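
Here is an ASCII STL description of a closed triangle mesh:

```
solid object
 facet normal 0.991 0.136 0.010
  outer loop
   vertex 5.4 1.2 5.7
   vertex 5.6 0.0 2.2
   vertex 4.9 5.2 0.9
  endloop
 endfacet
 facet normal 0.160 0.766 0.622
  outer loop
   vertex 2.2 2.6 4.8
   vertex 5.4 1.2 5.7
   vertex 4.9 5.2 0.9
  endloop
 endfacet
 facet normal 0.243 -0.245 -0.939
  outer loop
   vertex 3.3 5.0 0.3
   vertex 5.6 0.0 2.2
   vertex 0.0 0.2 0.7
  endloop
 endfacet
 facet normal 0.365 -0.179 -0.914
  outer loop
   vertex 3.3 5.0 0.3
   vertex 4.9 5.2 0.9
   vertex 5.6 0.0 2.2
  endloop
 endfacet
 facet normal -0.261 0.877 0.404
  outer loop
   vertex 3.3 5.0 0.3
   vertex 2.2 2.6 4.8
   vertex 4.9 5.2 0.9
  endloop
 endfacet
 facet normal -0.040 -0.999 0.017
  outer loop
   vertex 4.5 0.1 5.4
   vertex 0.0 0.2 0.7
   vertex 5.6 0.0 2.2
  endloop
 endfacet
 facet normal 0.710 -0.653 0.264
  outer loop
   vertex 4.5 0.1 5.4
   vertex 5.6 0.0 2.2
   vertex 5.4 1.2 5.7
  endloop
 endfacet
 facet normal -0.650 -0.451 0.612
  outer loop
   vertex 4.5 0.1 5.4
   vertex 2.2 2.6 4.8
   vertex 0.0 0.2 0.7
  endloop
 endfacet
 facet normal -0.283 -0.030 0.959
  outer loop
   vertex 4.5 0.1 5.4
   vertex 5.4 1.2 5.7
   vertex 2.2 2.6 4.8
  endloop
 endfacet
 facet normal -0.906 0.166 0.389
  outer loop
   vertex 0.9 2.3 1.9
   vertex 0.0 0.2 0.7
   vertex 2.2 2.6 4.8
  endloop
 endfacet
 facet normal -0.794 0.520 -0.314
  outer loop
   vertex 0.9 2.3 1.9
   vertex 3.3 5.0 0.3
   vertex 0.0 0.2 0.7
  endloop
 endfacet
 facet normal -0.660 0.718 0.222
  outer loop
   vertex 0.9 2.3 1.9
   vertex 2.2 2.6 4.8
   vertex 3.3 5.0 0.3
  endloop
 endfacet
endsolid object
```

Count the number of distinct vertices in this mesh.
8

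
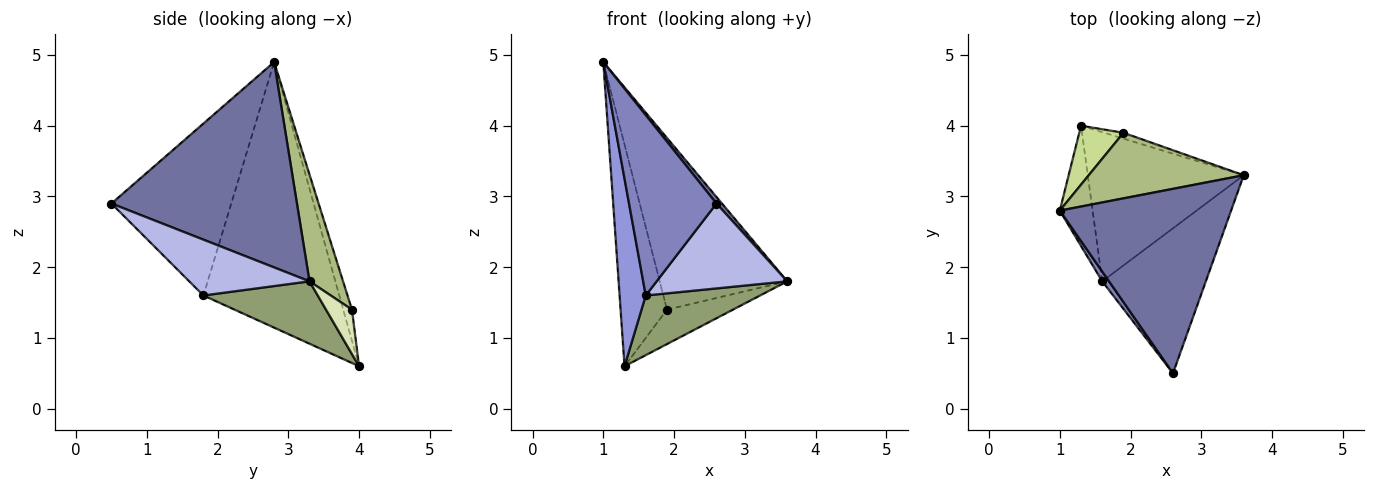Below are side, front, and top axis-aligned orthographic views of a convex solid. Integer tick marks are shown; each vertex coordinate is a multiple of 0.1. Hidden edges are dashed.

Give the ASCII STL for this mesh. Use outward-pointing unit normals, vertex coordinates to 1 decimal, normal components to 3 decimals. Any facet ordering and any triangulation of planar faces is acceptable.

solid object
 facet normal 0.768 -0.023 0.640
  outer loop
   vertex 2.6 0.5 2.9
   vertex 3.6 3.3 1.8
   vertex 1.0 2.8 4.9
  endloop
 endfacet
 facet normal -0.807 -0.589 0.032
  outer loop
   vertex 1.6 1.8 1.6
   vertex 2.6 0.5 2.9
   vertex 1.0 2.8 4.9
  endloop
 endfacet
 facet normal -0.975 -0.188 -0.120
  outer loop
   vertex 1.6 1.8 1.6
   vertex 1.0 2.8 4.9
   vertex 1.3 4.0 0.6
  endloop
 endfacet
 facet normal 0.422 -0.458 -0.782
  outer loop
   vertex 1.6 1.8 1.6
   vertex 3.6 3.3 1.8
   vertex 2.6 0.5 2.9
  endloop
 endfacet
 facet normal 0.348 -0.348 -0.870
  outer loop
   vertex 1.6 1.8 1.6
   vertex 1.3 4.0 0.6
   vertex 3.6 3.3 1.8
  endloop
 endfacet
 facet normal 0.239 0.907 0.346
  outer loop
   vertex 1.9 3.9 1.4
   vertex 1.0 2.8 4.9
   vertex 3.6 3.3 1.8
  endloop
 endfacet
 facet normal -0.179 0.951 0.253
  outer loop
   vertex 1.9 3.9 1.4
   vertex 1.3 4.0 0.6
   vertex 1.0 2.8 4.9
  endloop
 endfacet
 facet normal 0.361 0.919 -0.156
  outer loop
   vertex 1.9 3.9 1.4
   vertex 3.6 3.3 1.8
   vertex 1.3 4.0 0.6
  endloop
 endfacet
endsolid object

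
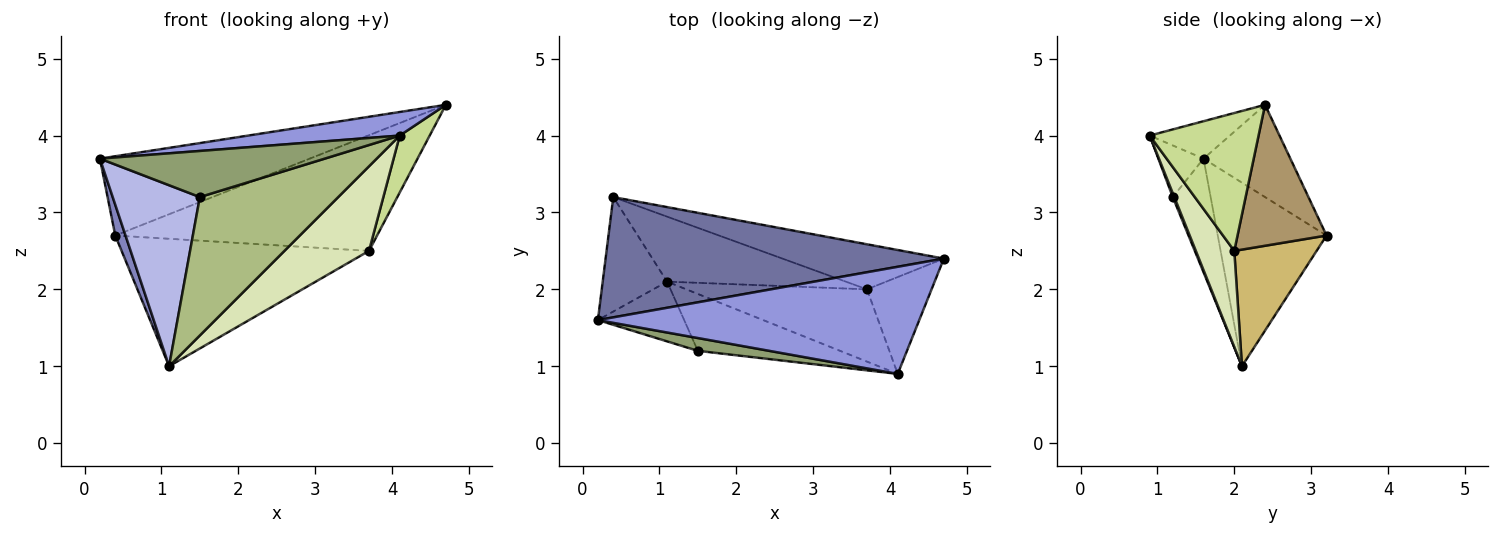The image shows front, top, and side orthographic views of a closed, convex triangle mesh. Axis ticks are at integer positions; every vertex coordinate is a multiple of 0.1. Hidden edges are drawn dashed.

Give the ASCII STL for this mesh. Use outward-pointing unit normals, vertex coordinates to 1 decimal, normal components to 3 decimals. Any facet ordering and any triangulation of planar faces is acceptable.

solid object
 facet normal -0.222 0.537 0.814
  outer loop
   vertex 0.4 3.2 2.7
   vertex 0.2 1.6 3.7
   vertex 4.7 2.4 4.4
  endloop
 endfacet
 facet normal -0.940 -0.089 -0.330
  outer loop
   vertex 1.1 2.1 1.0
   vertex 0.2 1.6 3.7
   vertex 0.4 3.2 2.7
  endloop
 endfacet
 facet normal -0.113 -0.214 0.970
  outer loop
   vertex 4.1 0.9 4.0
   vertex 4.7 2.4 4.4
   vertex 0.2 1.6 3.7
  endloop
 endfacet
 facet normal -0.382 -0.878 -0.290
  outer loop
   vertex 1.5 1.2 3.2
   vertex 0.2 1.6 3.7
   vertex 1.1 2.1 1.0
  endloop
 endfacet
 facet normal -0.190 -0.946 0.263
  outer loop
   vertex 1.5 1.2 3.2
   vertex 4.1 0.9 4.0
   vertex 0.2 1.6 3.7
  endloop
 endfacet
 facet normal 0.010 -0.925 -0.380
  outer loop
   vertex 1.5 1.2 3.2
   vertex 1.1 2.1 1.0
   vertex 4.1 0.9 4.0
  endloop
 endfacet
 facet normal 0.879 -0.242 -0.412
  outer loop
   vertex 3.7 2.0 2.5
   vertex 4.7 2.4 4.4
   vertex 4.1 0.9 4.0
  endloop
 endfacet
 facet normal 0.327 -0.719 -0.614
  outer loop
   vertex 3.7 2.0 2.5
   vertex 4.1 0.9 4.0
   vertex 1.1 2.1 1.0
  endloop
 endfacet
 facet normal 0.302 0.888 -0.346
  outer loop
   vertex 3.7 2.0 2.5
   vertex 0.4 3.2 2.7
   vertex 4.7 2.4 4.4
  endloop
 endfacet
 facet normal 0.284 0.854 -0.436
  outer loop
   vertex 3.7 2.0 2.5
   vertex 1.1 2.1 1.0
   vertex 0.4 3.2 2.7
  endloop
 endfacet
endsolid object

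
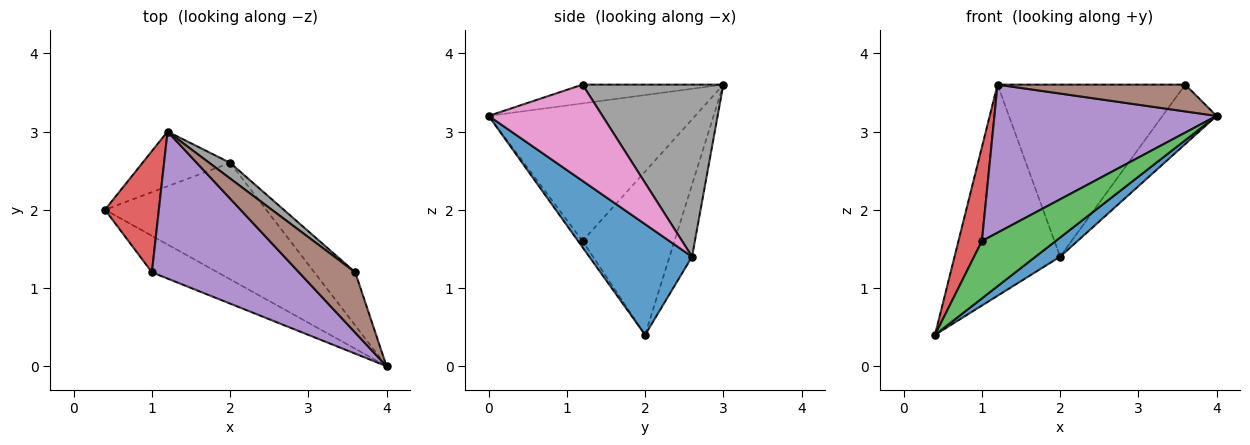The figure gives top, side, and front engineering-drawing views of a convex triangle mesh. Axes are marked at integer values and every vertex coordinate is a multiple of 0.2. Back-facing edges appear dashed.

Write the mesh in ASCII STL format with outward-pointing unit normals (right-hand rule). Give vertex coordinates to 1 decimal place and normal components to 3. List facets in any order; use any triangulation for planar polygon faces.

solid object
 facet normal 0.561 -0.134 -0.817
  outer loop
   vertex 2.0 2.6 1.4
   vertex 4.0 0.0 3.2
   vertex 0.4 2.0 0.4
  endloop
 endfacet
 facet normal -0.202 0.948 -0.246
  outer loop
   vertex 2.0 2.6 1.4
   vertex 0.4 2.0 0.4
   vertex 1.2 3.0 3.6
  endloop
 endfacet
 facet normal -0.051 -0.843 -0.536
  outer loop
   vertex 1.0 1.2 1.6
   vertex 0.4 2.0 0.4
   vertex 4.0 0.0 3.2
  endloop
 endfacet
 facet normal -0.923 -0.236 0.304
  outer loop
   vertex 1.0 1.2 1.6
   vertex 1.2 3.0 3.6
   vertex 0.4 2.0 0.4
  endloop
 endfacet
 facet normal -0.551 -0.592 0.588
  outer loop
   vertex 1.0 1.2 1.6
   vertex 4.0 0.0 3.2
   vertex 1.2 3.0 3.6
  endloop
 endfacet
 facet normal -0.291 -0.389 0.874
  outer loop
   vertex 3.6 1.2 3.6
   vertex 1.2 3.0 3.6
   vertex 4.0 0.0 3.2
  endloop
 endfacet
 facet normal 0.843 0.401 -0.358
  outer loop
   vertex 3.6 1.2 3.6
   vertex 4.0 0.0 3.2
   vertex 2.0 2.6 1.4
  endloop
 endfacet
 facet normal 0.598 0.798 0.073
  outer loop
   vertex 3.6 1.2 3.6
   vertex 2.0 2.6 1.4
   vertex 1.2 3.0 3.6
  endloop
 endfacet
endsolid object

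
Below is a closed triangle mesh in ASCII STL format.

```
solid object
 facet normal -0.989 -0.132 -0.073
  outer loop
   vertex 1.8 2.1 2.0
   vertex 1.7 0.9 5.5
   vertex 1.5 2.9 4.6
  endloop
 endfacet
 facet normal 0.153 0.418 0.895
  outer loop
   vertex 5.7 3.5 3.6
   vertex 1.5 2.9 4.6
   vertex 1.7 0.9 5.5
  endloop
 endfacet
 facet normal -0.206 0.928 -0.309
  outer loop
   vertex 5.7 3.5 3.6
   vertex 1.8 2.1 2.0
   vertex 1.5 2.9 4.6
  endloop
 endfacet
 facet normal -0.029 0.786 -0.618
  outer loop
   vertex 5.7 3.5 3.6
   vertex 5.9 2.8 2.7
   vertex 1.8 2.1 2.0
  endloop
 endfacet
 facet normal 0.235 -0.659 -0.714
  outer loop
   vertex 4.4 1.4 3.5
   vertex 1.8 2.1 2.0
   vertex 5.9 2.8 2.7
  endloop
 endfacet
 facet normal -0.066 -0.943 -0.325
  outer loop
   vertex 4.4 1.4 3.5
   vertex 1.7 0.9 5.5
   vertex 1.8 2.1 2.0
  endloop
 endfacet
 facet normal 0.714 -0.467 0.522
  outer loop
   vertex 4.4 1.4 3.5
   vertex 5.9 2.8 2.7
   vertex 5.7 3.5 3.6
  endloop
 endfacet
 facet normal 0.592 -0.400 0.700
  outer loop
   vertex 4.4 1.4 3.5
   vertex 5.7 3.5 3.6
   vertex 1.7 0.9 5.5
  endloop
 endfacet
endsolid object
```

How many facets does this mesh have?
8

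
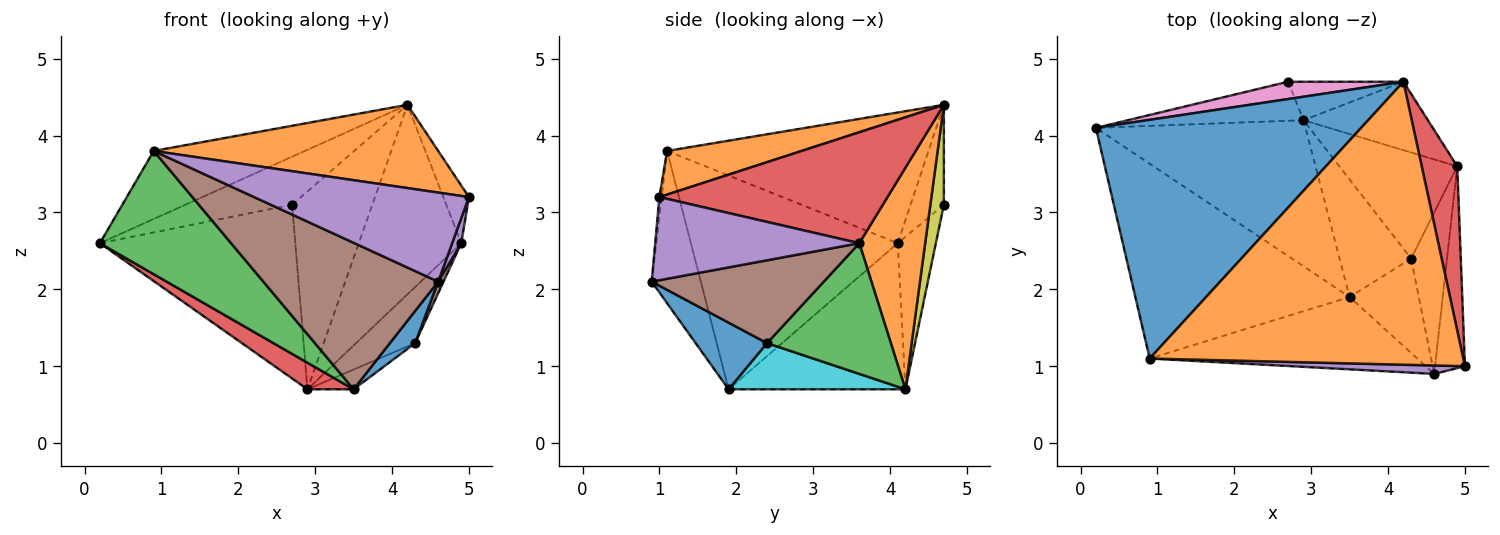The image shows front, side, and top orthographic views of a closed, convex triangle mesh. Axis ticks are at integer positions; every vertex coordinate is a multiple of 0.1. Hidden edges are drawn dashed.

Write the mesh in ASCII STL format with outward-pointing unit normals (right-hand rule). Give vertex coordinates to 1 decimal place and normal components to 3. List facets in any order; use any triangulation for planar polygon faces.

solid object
 facet normal -0.428 0.248 0.869
  outer loop
   vertex 0.9 1.1 3.8
   vertex 4.2 4.7 4.4
   vertex 0.2 4.1 2.6
  endloop
 endfacet
 facet normal 0.132 -0.280 0.951
  outer loop
   vertex 0.9 1.1 3.8
   vertex 5.0 1.0 3.2
   vertex 4.2 4.7 4.4
  endloop
 endfacet
 facet normal -0.645 -0.409 -0.646
  outer loop
   vertex 0.9 1.1 3.8
   vertex 0.2 4.1 2.6
   vertex 3.5 1.9 0.7
  endloop
 endfacet
 facet normal -0.566 -0.148 -0.811
  outer loop
   vertex 2.9 4.2 0.7
   vertex 3.5 1.9 0.7
   vertex 0.2 4.1 2.6
  endloop
 endfacet
 facet normal -0.010 -0.995 0.094
  outer loop
   vertex 4.6 0.9 2.1
   vertex 5.0 1.0 3.2
   vertex 0.9 1.1 3.8
  endloop
 endfacet
 facet normal -0.244 -0.870 -0.429
  outer loop
   vertex 4.6 0.9 2.1
   vertex 0.9 1.1 3.8
   vertex 3.5 1.9 0.7
  endloop
 endfacet
 facet normal -0.282 0.903 0.325
  outer loop
   vertex 2.7 4.7 3.1
   vertex 0.2 4.1 2.6
   vertex 4.2 4.7 4.4
  endloop
 endfacet
 facet normal -0.187 0.958 -0.215
  outer loop
   vertex 2.7 4.7 3.1
   vertex 2.9 4.2 0.7
   vertex 0.2 4.1 2.6
  endloop
 endfacet
 facet normal 0.163 0.968 -0.188
  outer loop
   vertex 2.7 4.7 3.1
   vertex 4.2 4.7 4.4
   vertex 2.9 4.2 0.7
  endloop
 endfacet
 facet normal 0.537 0.140 -0.832
  outer loop
   vertex 4.3 2.4 1.3
   vertex 3.5 1.9 0.7
   vertex 2.9 4.2 0.7
  endloop
 endfacet
 facet normal 0.674 -0.238 -0.700
  outer loop
   vertex 4.3 2.4 1.3
   vertex 4.6 0.9 2.1
   vertex 3.5 1.9 0.7
  endloop
 endfacet
 facet normal 0.518 0.805 -0.291
  outer loop
   vertex 4.9 3.6 2.6
   vertex 2.9 4.2 0.7
   vertex 4.2 4.7 4.4
  endloop
 endfacet
 facet normal 0.700 0.334 -0.631
  outer loop
   vertex 4.9 3.6 2.6
   vertex 4.3 2.4 1.3
   vertex 2.9 4.2 0.7
  endloop
 endfacet
 facet normal 0.947 0.106 0.303
  outer loop
   vertex 4.9 3.6 2.6
   vertex 4.2 4.7 4.4
   vertex 5.0 1.0 3.2
  endloop
 endfacet
 facet normal 0.940 -0.042 -0.338
  outer loop
   vertex 4.9 3.6 2.6
   vertex 5.0 1.0 3.2
   vertex 4.6 0.9 2.1
  endloop
 endfacet
 facet normal 0.917 -0.028 -0.397
  outer loop
   vertex 4.9 3.6 2.6
   vertex 4.6 0.9 2.1
   vertex 4.3 2.4 1.3
  endloop
 endfacet
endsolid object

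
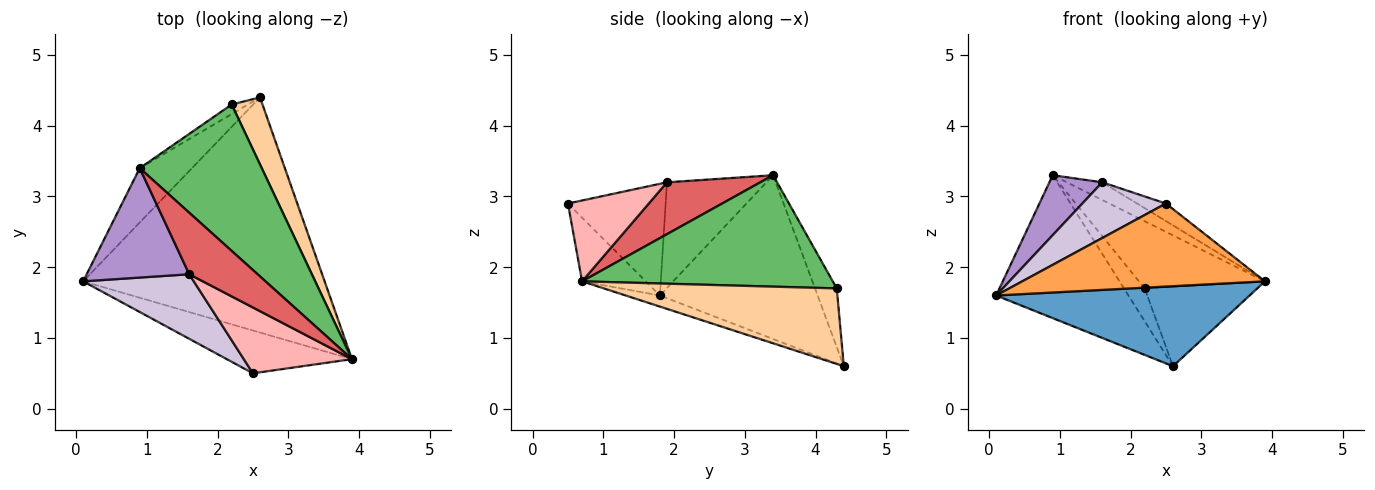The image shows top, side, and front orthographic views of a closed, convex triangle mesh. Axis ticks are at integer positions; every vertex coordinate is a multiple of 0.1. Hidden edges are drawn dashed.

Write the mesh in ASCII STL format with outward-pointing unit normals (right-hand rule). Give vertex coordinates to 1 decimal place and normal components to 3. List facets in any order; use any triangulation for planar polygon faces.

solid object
 facet normal -0.043 -0.322 -0.946
  outer loop
   vertex 2.6 4.4 0.6
   vertex 3.9 0.7 1.8
   vertex 0.1 1.8 1.6
  endloop
 endfacet
 facet normal -0.744 0.624 -0.237
  outer loop
   vertex 0.9 3.4 3.3
   vertex 2.6 4.4 0.6
   vertex 0.1 1.8 1.6
  endloop
 endfacet
 facet normal -0.227 -0.866 -0.446
  outer loop
   vertex 2.5 0.5 2.9
   vertex 0.1 1.8 1.6
   vertex 3.9 0.7 1.8
  endloop
 endfacet
 facet normal 0.845 0.409 0.344
  outer loop
   vertex 2.2 4.3 1.7
   vertex 3.9 0.7 1.8
   vertex 2.6 4.4 0.6
  endloop
 endfacet
 facet normal 0.639 0.321 0.699
  outer loop
   vertex 2.2 4.3 1.7
   vertex 0.9 3.4 3.3
   vertex 3.9 0.7 1.8
  endloop
 endfacet
 facet normal -0.710 0.676 -0.197
  outer loop
   vertex 2.2 4.3 1.7
   vertex 2.6 4.4 0.6
   vertex 0.9 3.4 3.3
  endloop
 endfacet
 facet normal 0.589 0.223 0.777
  outer loop
   vertex 1.6 1.9 3.2
   vertex 3.9 0.7 1.8
   vertex 0.9 3.4 3.3
  endloop
 endfacet
 facet normal 0.586 0.209 0.783
  outer loop
   vertex 1.6 1.9 3.2
   vertex 2.5 0.5 2.9
   vertex 3.9 0.7 1.8
  endloop
 endfacet
 facet normal -0.670 -0.356 0.651
  outer loop
   vertex 1.6 1.9 3.2
   vertex 0.9 3.4 3.3
   vertex 0.1 1.8 1.6
  endloop
 endfacet
 facet normal -0.607 -0.519 0.602
  outer loop
   vertex 1.6 1.9 3.2
   vertex 0.1 1.8 1.6
   vertex 2.5 0.5 2.9
  endloop
 endfacet
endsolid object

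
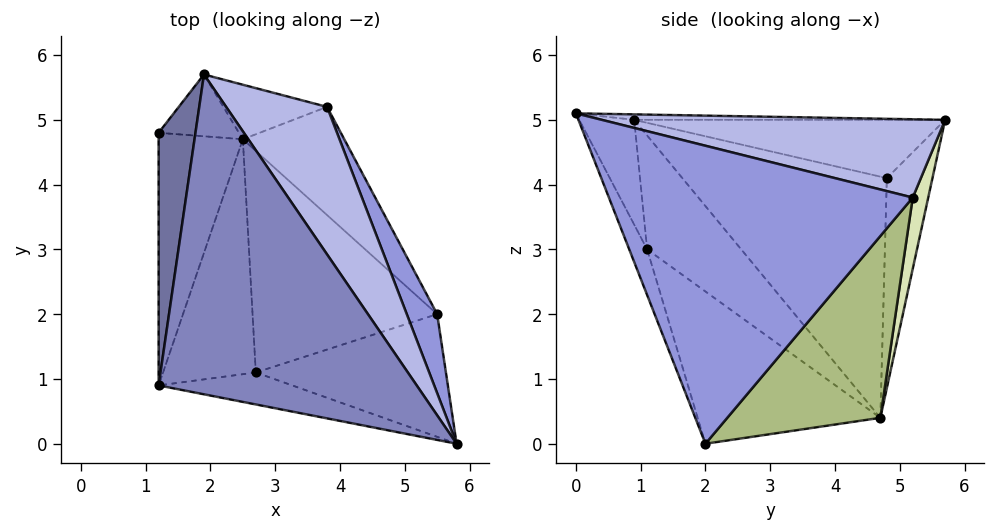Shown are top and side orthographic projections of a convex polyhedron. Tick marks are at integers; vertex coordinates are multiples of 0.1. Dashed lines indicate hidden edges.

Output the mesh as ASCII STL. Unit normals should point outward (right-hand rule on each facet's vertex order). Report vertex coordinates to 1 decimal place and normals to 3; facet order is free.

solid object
 facet normal -0.839 0.122 0.530
  outer loop
   vertex 1.2 0.9 5.0
   vertex 1.9 5.7 5.0
   vertex 1.2 4.8 4.1
  endloop
 endfacet
 facet normal -0.021 0.003 1.000
  outer loop
   vertex 1.2 0.9 5.0
   vertex 5.8 0.0 5.1
   vertex 1.9 5.7 5.0
  endloop
 endfacet
 facet normal 0.921 0.378 0.094
  outer loop
   vertex 3.8 5.2 3.8
   vertex 5.8 0.0 5.1
   vertex 5.5 2.0 0.0
  endloop
 endfacet
 facet normal 0.562 0.398 0.725
  outer loop
   vertex 3.8 5.2 3.8
   vertex 1.9 5.7 5.0
   vertex 5.8 0.0 5.1
  endloop
 endfacet
 facet normal -0.941 -0.076 -0.329
  outer loop
   vertex 2.5 4.7 0.4
   vertex 1.2 0.9 5.0
   vertex 1.2 4.8 4.1
  endloop
 endfacet
 facet normal 0.605 0.722 -0.337
  outer loop
   vertex 2.5 4.7 0.4
   vertex 3.8 5.2 3.8
   vertex 5.5 2.0 0.0
  endloop
 endfacet
 facet normal -0.633 0.735 -0.242
  outer loop
   vertex 2.5 4.7 0.4
   vertex 1.2 4.8 4.1
   vertex 1.9 5.7 5.0
  endloop
 endfacet
 facet normal 0.133 0.972 -0.194
  outer loop
   vertex 2.5 4.7 0.4
   vertex 1.9 5.7 5.0
   vertex 3.8 5.2 3.8
  endloop
 endfacet
 facet normal -0.086 -0.929 -0.359
  outer loop
   vertex 2.7 1.1 3.0
   vertex 5.5 2.0 0.0
   vertex 5.8 0.0 5.1
  endloop
 endfacet
 facet normal -0.182 -0.956 -0.232
  outer loop
   vertex 2.7 1.1 3.0
   vertex 5.8 0.0 5.1
   vertex 1.2 0.9 5.0
  endloop
 endfacet
 facet normal -0.547 -0.510 -0.664
  outer loop
   vertex 2.7 1.1 3.0
   vertex 2.5 4.7 0.4
   vertex 5.5 2.0 0.0
  endloop
 endfacet
 facet normal -0.694 -0.447 -0.565
  outer loop
   vertex 2.7 1.1 3.0
   vertex 1.2 0.9 5.0
   vertex 2.5 4.7 0.4
  endloop
 endfacet
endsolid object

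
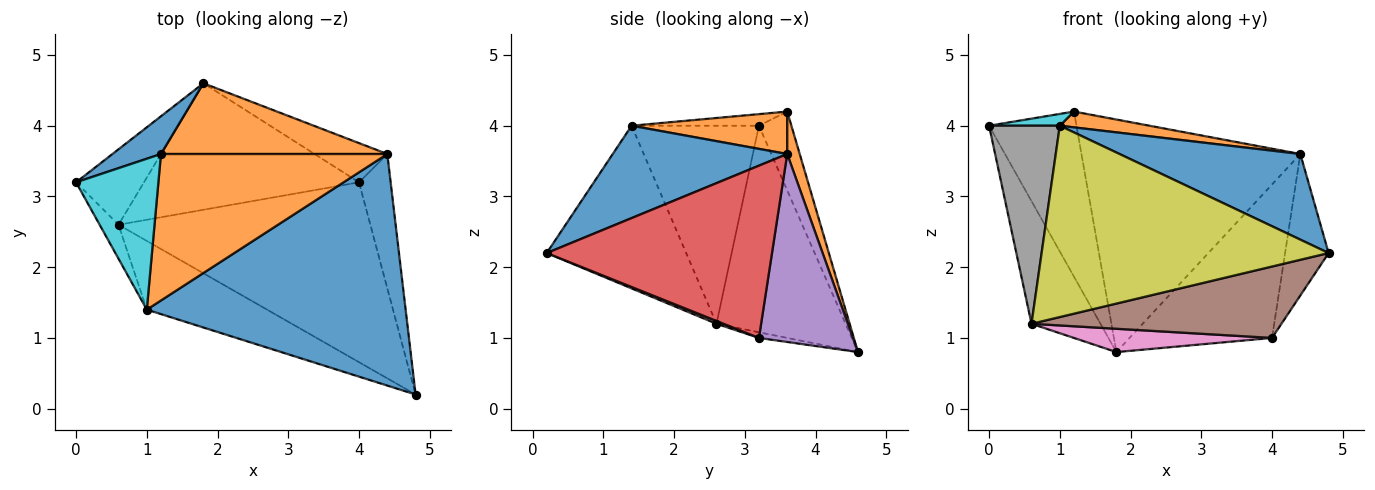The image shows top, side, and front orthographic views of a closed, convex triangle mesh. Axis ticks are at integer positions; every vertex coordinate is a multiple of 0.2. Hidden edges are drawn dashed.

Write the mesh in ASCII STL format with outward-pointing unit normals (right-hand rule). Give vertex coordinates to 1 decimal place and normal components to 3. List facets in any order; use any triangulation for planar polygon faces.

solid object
 facet normal -0.340 0.917 0.210
  outer loop
   vertex 1.2 3.6 4.2
   vertex 1.8 4.6 0.8
   vertex 0.0 3.2 4.0
  endloop
 endfacet
 facet normal 0.054 0.955 0.291
  outer loop
   vertex 4.4 3.6 3.6
   vertex 1.8 4.6 0.8
   vertex 1.2 3.6 4.2
  endloop
 endfacet
 facet normal -0.847 0.453 -0.279
  outer loop
   vertex 0.6 2.6 1.2
   vertex 0.0 3.2 4.0
   vertex 1.8 4.6 0.8
  endloop
 endfacet
 facet normal 0.966 0.187 -0.177
  outer loop
   vertex 4.0 3.2 1.0
   vertex 4.4 3.6 3.6
   vertex 4.8 0.2 2.2
  endloop
 endfacet
 facet normal 0.538 0.816 -0.208
  outer loop
   vertex 4.0 3.2 1.0
   vertex 1.8 4.6 0.8
   vertex 4.4 3.6 3.6
  endloop
 endfacet
 facet normal 0.010 -0.369 -0.929
  outer loop
   vertex 4.0 3.2 1.0
   vertex 4.8 0.2 2.2
   vertex 0.6 2.6 1.2
  endloop
 endfacet
 facet normal -0.026 -0.181 -0.983
  outer loop
   vertex 4.0 3.2 1.0
   vertex 0.6 2.6 1.2
   vertex 1.8 4.6 0.8
  endloop
 endfacet
 facet normal -0.871 -0.484 -0.083
  outer loop
   vertex 1.0 1.4 4.0
   vertex 0.0 3.2 4.0
   vertex 0.6 2.6 1.2
  endloop
 endfacet
 facet normal -0.416 -0.856 -0.307
  outer loop
   vertex 1.0 1.4 4.0
   vertex 0.6 2.6 1.2
   vertex 4.8 0.2 2.2
  endloop
 endfacet
 facet normal -0.139 -0.077 0.987
  outer loop
   vertex 1.0 1.4 4.0
   vertex 1.2 3.6 4.2
   vertex 0.0 3.2 4.0
  endloop
 endfacet
 facet normal 0.317 -0.329 0.889
  outer loop
   vertex 1.0 1.4 4.0
   vertex 4.8 0.2 2.2
   vertex 4.4 3.6 3.6
  endloop
 endfacet
 facet normal 0.183 -0.106 0.977
  outer loop
   vertex 1.0 1.4 4.0
   vertex 4.4 3.6 3.6
   vertex 1.2 3.6 4.2
  endloop
 endfacet
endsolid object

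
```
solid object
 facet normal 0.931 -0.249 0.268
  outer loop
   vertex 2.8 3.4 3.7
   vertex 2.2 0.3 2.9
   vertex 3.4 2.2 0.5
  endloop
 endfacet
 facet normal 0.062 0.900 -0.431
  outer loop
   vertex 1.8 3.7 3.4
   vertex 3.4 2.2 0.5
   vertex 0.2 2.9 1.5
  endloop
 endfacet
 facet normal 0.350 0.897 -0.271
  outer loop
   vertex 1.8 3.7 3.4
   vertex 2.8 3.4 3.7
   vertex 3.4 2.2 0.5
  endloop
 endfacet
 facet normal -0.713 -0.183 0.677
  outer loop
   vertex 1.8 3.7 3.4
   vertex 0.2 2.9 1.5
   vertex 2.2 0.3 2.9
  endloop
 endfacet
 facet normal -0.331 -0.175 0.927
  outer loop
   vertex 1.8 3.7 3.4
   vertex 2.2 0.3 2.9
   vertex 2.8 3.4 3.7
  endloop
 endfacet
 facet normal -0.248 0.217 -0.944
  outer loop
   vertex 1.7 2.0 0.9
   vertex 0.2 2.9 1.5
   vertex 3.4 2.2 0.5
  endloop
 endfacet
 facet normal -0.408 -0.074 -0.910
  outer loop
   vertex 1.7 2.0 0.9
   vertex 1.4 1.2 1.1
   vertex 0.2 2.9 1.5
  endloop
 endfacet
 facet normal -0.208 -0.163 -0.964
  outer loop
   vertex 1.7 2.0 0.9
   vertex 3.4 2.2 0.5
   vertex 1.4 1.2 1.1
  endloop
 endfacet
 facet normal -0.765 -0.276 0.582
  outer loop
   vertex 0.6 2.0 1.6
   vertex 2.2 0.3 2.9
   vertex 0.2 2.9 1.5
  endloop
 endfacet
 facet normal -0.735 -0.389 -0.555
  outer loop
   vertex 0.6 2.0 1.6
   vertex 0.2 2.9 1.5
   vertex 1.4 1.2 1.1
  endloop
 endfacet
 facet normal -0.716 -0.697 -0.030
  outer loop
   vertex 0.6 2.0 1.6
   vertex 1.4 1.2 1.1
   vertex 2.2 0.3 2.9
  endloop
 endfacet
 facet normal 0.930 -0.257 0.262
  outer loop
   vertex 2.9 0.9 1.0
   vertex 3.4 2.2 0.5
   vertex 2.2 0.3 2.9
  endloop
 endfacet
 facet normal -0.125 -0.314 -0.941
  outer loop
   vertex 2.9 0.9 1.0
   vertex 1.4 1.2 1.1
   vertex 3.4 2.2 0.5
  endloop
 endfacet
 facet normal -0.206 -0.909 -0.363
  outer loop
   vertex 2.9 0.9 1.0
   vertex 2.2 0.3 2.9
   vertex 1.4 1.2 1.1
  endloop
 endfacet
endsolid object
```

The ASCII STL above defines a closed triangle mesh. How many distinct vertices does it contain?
9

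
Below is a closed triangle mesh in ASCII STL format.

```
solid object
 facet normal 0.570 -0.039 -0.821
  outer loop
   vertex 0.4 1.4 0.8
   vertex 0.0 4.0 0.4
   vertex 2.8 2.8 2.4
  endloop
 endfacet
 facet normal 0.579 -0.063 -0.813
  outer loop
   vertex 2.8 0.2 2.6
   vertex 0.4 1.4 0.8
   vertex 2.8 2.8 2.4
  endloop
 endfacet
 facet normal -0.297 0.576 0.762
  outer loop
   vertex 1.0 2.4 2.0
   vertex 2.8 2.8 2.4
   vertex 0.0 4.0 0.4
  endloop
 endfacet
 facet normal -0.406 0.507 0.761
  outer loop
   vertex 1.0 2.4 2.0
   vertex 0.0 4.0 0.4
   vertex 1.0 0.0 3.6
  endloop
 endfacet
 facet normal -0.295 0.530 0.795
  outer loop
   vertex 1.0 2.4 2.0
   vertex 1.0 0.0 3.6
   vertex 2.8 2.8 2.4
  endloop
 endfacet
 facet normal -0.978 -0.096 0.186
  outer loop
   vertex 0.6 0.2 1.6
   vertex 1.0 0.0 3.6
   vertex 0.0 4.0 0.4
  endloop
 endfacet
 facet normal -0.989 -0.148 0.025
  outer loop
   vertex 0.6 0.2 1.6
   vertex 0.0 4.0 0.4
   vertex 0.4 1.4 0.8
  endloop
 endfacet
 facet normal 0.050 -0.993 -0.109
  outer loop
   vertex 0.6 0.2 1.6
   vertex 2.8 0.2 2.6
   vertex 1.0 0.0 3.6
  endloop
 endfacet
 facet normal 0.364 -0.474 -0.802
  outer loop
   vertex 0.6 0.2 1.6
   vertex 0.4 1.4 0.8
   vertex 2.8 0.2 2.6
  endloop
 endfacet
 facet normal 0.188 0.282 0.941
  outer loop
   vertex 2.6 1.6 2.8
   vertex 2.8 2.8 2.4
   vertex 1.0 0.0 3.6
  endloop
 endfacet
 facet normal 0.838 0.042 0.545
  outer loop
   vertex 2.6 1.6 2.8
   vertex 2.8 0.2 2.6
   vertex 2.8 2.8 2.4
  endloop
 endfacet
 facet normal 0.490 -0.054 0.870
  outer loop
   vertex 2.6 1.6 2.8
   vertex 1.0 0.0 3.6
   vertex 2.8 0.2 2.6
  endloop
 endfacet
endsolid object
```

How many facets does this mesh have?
12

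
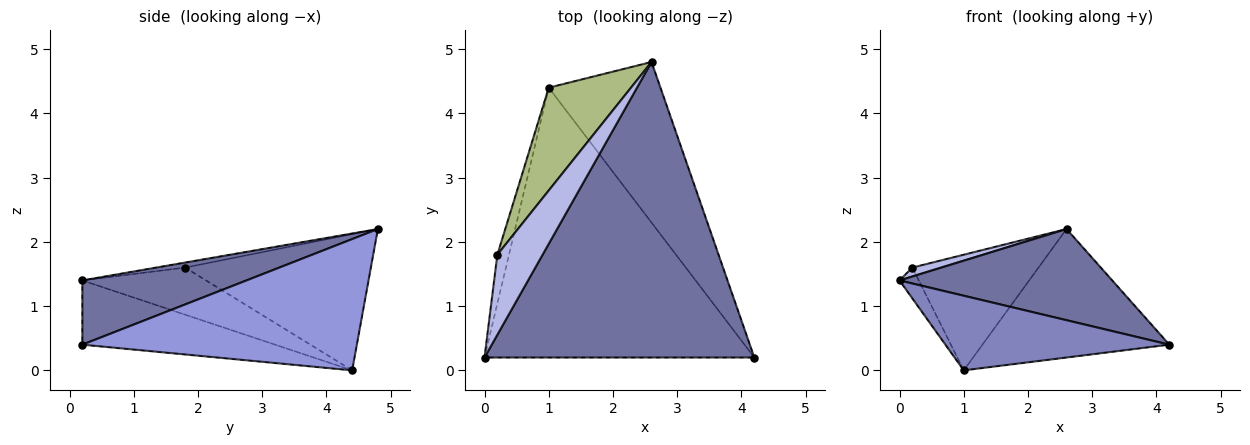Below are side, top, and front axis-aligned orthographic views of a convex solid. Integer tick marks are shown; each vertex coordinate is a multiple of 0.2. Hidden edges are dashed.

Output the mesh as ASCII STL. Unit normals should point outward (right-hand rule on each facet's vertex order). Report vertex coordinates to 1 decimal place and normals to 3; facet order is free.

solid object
 facet normal 0.222 -0.287 0.932
  outer loop
   vertex 2.6 4.8 2.2
   vertex 0.0 0.2 1.4
   vertex 4.2 0.2 0.4
  endloop
 endfacet
 facet normal -0.224 -0.260 -0.939
  outer loop
   vertex 1.0 4.4 0.0
   vertex 4.2 0.2 0.4
   vertex 0.0 0.2 1.4
  endloop
 endfacet
 facet normal 0.676 0.460 -0.575
  outer loop
   vertex 1.0 4.4 0.0
   vertex 2.6 4.8 2.2
   vertex 4.2 0.2 0.4
  endloop
 endfacet
 facet normal -0.110 -0.110 0.988
  outer loop
   vertex 0.2 1.8 1.6
   vertex 0.0 0.2 1.4
   vertex 2.6 4.8 2.2
  endloop
 endfacet
 facet normal -0.960 0.150 -0.237
  outer loop
   vertex 0.2 1.8 1.6
   vertex 1.0 4.4 0.0
   vertex 0.0 0.2 1.4
  endloop
 endfacet
 facet normal -0.740 0.503 0.447
  outer loop
   vertex 0.2 1.8 1.6
   vertex 2.6 4.8 2.2
   vertex 1.0 4.4 0.0
  endloop
 endfacet
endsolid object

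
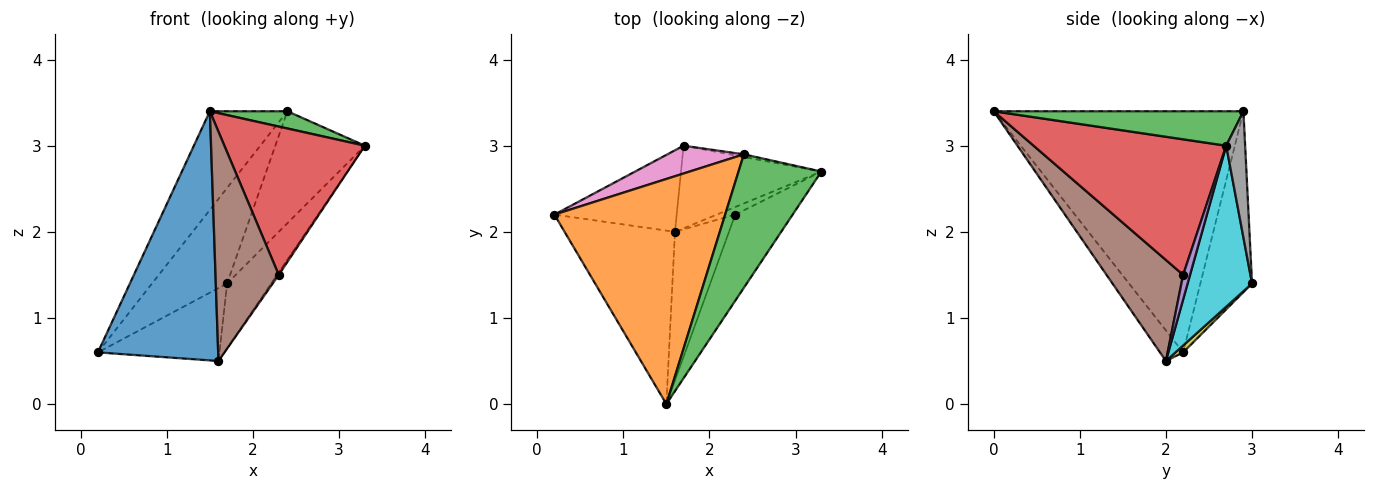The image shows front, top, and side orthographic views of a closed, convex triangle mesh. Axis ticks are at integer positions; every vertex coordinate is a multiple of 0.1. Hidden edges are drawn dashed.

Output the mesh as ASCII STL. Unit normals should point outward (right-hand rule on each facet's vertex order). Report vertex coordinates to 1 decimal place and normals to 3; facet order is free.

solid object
 facet normal -0.156 -0.811 -0.564
  outer loop
   vertex 1.6 2.0 0.5
   vertex 1.5 0.0 3.4
   vertex 0.2 2.2 0.6
  endloop
 endfacet
 facet normal -0.791 0.246 0.560
  outer loop
   vertex 2.4 2.9 3.4
   vertex 0.2 2.2 0.6
   vertex 1.5 0.0 3.4
  endloop
 endfacet
 facet normal 0.381 -0.118 0.917
  outer loop
   vertex 2.4 2.9 3.4
   vertex 1.5 0.0 3.4
   vertex 3.3 2.7 3.0
  endloop
 endfacet
 facet normal 0.764 -0.558 -0.324
  outer loop
   vertex 2.3 2.2 1.5
   vertex 3.3 2.7 3.0
   vertex 1.5 0.0 3.4
  endloop
 endfacet
 facet normal 0.784 0.196 -0.588
  outer loop
   vertex 2.3 2.2 1.5
   vertex 1.6 2.0 0.5
   vertex 3.3 2.7 3.0
  endloop
 endfacet
 facet normal 0.713 -0.589 -0.381
  outer loop
   vertex 2.3 2.2 1.5
   vertex 1.5 0.0 3.4
   vertex 1.6 2.0 0.5
  endloop
 endfacet
 facet normal -0.551 0.801 0.233
  outer loop
   vertex 1.7 3.0 1.4
   vertex 0.2 2.2 0.6
   vertex 2.4 2.9 3.4
  endloop
 endfacet
 facet normal 0.207 0.978 -0.024
  outer loop
   vertex 1.7 3.0 1.4
   vertex 2.4 2.9 3.4
   vertex 3.3 2.7 3.0
  endloop
 endfacet
 facet normal 0.042 0.666 -0.745
  outer loop
   vertex 1.7 3.0 1.4
   vertex 1.6 2.0 0.5
   vertex 0.2 2.2 0.6
  endloop
 endfacet
 facet normal 0.670 0.459 -0.584
  outer loop
   vertex 1.7 3.0 1.4
   vertex 3.3 2.7 3.0
   vertex 1.6 2.0 0.5
  endloop
 endfacet
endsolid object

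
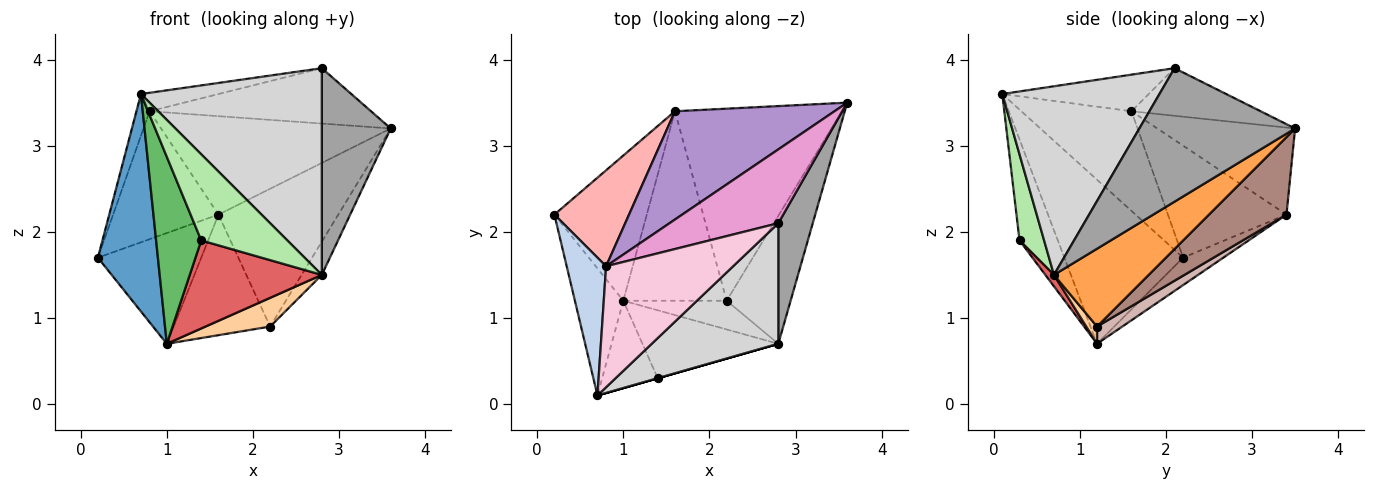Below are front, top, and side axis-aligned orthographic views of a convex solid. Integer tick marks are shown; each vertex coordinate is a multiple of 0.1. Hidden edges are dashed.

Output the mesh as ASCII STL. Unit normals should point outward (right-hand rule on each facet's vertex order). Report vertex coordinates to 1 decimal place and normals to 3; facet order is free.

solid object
 facet normal -0.863 -0.436 -0.255
  outer loop
   vertex 1.0 1.2 0.7
   vertex 0.7 0.1 3.6
   vertex 0.2 2.2 1.7
  endloop
 endfacet
 facet normal -0.924 0.110 0.365
  outer loop
   vertex 0.8 1.6 3.4
   vertex 0.2 2.2 1.7
   vertex 0.7 0.1 3.6
  endloop
 endfacet
 facet normal 0.762 0.163 -0.627
  outer loop
   vertex 2.2 1.2 0.9
   vertex 3.6 3.5 3.2
   vertex 2.8 0.7 1.5
  endloop
 endfacet
 facet normal 0.117 -0.702 -0.702
  outer loop
   vertex 2.2 1.2 0.9
   vertex 2.8 0.7 1.5
   vertex 1.0 1.2 0.7
  endloop
 endfacet
 facet normal -0.610 -0.718 -0.335
  outer loop
   vertex 1.4 0.3 1.9
   vertex 0.7 0.1 3.6
   vertex 1.0 1.2 0.7
  endloop
 endfacet
 facet normal 0.275 -0.962 0.000
  outer loop
   vertex 1.4 0.3 1.9
   vertex 2.8 0.7 1.5
   vertex 0.7 0.1 3.6
  endloop
 endfacet
 facet normal 0.052 -0.791 -0.610
  outer loop
   vertex 1.4 0.3 1.9
   vertex 1.0 1.2 0.7
   vertex 2.8 0.7 1.5
  endloop
 endfacet
 facet normal -0.669 0.595 0.446
  outer loop
   vertex 1.6 3.4 2.2
   vertex 0.2 2.2 1.7
   vertex 0.8 1.6 3.4
  endloop
 endfacet
 facet normal -0.374 0.624 0.686
  outer loop
   vertex 1.6 3.4 2.2
   vertex 0.8 1.6 3.4
   vertex 3.6 3.5 3.2
  endloop
 endfacet
 facet normal -0.230 0.590 -0.774
  outer loop
   vertex 1.6 3.4 2.2
   vertex 1.0 1.2 0.7
   vertex 0.2 2.2 1.7
  endloop
 endfacet
 facet normal 0.353 0.545 -0.760
  outer loop
   vertex 1.6 3.4 2.2
   vertex 3.6 3.5 3.2
   vertex 2.2 1.2 0.9
  endloop
 endfacet
 facet normal 0.139 0.532 -0.835
  outer loop
   vertex 1.6 3.4 2.2
   vertex 2.2 1.2 0.9
   vertex 1.0 1.2 0.7
  endloop
 endfacet
 facet normal -0.330 0.566 0.755
  outer loop
   vertex 2.8 2.1 3.9
   vertex 3.6 3.5 3.2
   vertex 0.8 1.6 3.4
  endloop
 endfacet
 facet normal -0.274 0.145 0.951
  outer loop
   vertex 2.8 2.1 3.9
   vertex 0.8 1.6 3.4
   vertex 0.7 0.1 3.6
  endloop
 endfacet
 facet normal 0.890 -0.394 0.230
  outer loop
   vertex 2.8 2.1 3.9
   vertex 2.8 0.7 1.5
   vertex 3.6 3.5 3.2
  endloop
 endfacet
 facet normal 0.600 -0.691 0.403
  outer loop
   vertex 2.8 2.1 3.9
   vertex 0.7 0.1 3.6
   vertex 2.8 0.7 1.5
  endloop
 endfacet
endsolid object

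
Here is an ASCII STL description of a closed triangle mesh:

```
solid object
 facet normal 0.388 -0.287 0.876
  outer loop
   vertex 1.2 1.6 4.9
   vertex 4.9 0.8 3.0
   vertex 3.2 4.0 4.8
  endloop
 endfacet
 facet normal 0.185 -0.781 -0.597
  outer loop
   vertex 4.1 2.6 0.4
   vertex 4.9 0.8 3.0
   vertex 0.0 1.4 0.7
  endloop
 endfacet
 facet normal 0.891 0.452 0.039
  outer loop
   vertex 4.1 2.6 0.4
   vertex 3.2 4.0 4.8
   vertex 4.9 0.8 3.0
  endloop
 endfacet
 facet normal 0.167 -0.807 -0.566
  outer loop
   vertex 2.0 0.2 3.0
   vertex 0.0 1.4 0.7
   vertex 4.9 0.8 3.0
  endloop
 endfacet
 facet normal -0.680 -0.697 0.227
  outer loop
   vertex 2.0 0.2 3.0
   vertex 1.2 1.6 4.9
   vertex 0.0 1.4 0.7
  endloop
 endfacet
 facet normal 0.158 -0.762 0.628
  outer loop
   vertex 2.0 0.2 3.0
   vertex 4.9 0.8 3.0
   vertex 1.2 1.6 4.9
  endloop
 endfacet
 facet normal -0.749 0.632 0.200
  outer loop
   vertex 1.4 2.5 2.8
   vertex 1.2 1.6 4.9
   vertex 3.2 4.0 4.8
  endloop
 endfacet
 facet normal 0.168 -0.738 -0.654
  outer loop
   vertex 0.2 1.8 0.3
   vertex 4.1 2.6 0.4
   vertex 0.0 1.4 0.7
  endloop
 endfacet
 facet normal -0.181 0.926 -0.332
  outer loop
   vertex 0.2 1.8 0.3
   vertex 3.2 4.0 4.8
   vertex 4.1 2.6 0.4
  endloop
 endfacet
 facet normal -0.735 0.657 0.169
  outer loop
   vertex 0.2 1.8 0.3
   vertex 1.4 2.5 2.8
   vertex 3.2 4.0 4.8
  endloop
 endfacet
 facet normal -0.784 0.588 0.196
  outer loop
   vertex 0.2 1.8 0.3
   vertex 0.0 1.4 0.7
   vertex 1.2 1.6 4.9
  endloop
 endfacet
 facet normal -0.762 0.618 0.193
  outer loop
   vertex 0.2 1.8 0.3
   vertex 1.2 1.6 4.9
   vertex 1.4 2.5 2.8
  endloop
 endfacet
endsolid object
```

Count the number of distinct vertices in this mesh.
8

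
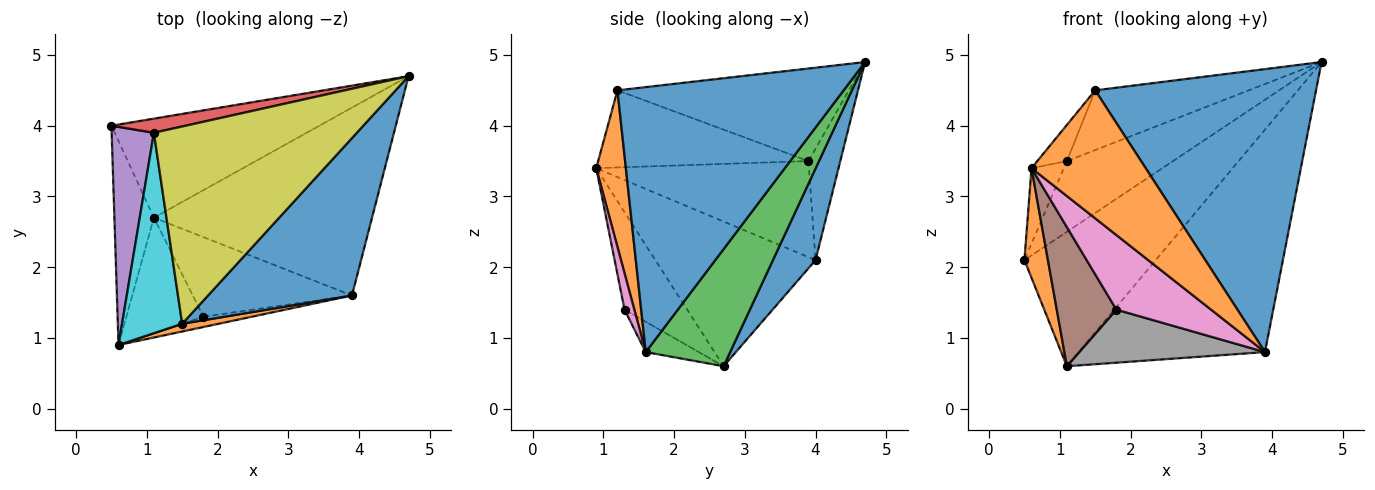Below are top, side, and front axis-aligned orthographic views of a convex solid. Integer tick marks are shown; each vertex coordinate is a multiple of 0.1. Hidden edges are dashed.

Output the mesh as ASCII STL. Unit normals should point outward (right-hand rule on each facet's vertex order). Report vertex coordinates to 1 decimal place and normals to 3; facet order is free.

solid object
 facet normal 0.253 0.779 -0.574
  outer loop
   vertex 1.1 2.7 0.6
   vertex 0.5 4.0 2.1
   vertex 4.7 4.7 4.9
  endloop
 endfacet
 facet normal -0.955 -0.140 -0.261
  outer loop
   vertex 1.1 2.7 0.6
   vertex 0.6 0.9 3.4
   vertex 0.5 4.0 2.1
  endloop
 endfacet
 facet normal 0.327 0.722 -0.610
  outer loop
   vertex 3.9 1.6 0.8
   vertex 1.1 2.7 0.6
   vertex 4.7 4.7 4.9
  endloop
 endfacet
 facet normal -0.282 0.941 0.188
  outer loop
   vertex 1.1 3.9 3.5
   vertex 4.7 4.7 4.9
   vertex 0.5 4.0 2.1
  endloop
 endfacet
 facet normal -0.907 0.138 0.398
  outer loop
   vertex 1.1 3.9 3.5
   vertex 0.5 4.0 2.1
   vertex 0.6 0.9 3.4
  endloop
 endfacet
 facet normal -0.629 -0.598 -0.497
  outer loop
   vertex 1.8 1.3 1.4
   vertex 0.6 0.9 3.4
   vertex 1.1 2.7 0.6
  endloop
 endfacet
 facet normal 0.102 -0.985 -0.136
  outer loop
   vertex 1.8 1.3 1.4
   vertex 3.9 1.6 0.8
   vertex 0.6 0.9 3.4
  endloop
 endfacet
 facet normal -0.157 -0.548 -0.822
  outer loop
   vertex 1.8 1.3 1.4
   vertex 1.1 2.7 0.6
   vertex 3.9 1.6 0.8
  endloop
 endfacet
 facet normal -0.400 0.266 0.877
  outer loop
   vertex 1.5 1.2 4.5
   vertex 4.7 4.7 4.9
   vertex 1.1 3.9 3.5
  endloop
 endfacet
 facet normal -0.784 0.110 0.611
  outer loop
   vertex 1.5 1.2 4.5
   vertex 1.1 3.9 3.5
   vertex 0.6 0.9 3.4
  endloop
 endfacet
 facet normal 0.667 -0.651 0.362
  outer loop
   vertex 1.5 1.2 4.5
   vertex 3.9 1.6 0.8
   vertex 4.7 4.7 4.9
  endloop
 endfacet
 facet normal 0.251 -0.966 0.058
  outer loop
   vertex 1.5 1.2 4.5
   vertex 0.6 0.9 3.4
   vertex 3.9 1.6 0.8
  endloop
 endfacet
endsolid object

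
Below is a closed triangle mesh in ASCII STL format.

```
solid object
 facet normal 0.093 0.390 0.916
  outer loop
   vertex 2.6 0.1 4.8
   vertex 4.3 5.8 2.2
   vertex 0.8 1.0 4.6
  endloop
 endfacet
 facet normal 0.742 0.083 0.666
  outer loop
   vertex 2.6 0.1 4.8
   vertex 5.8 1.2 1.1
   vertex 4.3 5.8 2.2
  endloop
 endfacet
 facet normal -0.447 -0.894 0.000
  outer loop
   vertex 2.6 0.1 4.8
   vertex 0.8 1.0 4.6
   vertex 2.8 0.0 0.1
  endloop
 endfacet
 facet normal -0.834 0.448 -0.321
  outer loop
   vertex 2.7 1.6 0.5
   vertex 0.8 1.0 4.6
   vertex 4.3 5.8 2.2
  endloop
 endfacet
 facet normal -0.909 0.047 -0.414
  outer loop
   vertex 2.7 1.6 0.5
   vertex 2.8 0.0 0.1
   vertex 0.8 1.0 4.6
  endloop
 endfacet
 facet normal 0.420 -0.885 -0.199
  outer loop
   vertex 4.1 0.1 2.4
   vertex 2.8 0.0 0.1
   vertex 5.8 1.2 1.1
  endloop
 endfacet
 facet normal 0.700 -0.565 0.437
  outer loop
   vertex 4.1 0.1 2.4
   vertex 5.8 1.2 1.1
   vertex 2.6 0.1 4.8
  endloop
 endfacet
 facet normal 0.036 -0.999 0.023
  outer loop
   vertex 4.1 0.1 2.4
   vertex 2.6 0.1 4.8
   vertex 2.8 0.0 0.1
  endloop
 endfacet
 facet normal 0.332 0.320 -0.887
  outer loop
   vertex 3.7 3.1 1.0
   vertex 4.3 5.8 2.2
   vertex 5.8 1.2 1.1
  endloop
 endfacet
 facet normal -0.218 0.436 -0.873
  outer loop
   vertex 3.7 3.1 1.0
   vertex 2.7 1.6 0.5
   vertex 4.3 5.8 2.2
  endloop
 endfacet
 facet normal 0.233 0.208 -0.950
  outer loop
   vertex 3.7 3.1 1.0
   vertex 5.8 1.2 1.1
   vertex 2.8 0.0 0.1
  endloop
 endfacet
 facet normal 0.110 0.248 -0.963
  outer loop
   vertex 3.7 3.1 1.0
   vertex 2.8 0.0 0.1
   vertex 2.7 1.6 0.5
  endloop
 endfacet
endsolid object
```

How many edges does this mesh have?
18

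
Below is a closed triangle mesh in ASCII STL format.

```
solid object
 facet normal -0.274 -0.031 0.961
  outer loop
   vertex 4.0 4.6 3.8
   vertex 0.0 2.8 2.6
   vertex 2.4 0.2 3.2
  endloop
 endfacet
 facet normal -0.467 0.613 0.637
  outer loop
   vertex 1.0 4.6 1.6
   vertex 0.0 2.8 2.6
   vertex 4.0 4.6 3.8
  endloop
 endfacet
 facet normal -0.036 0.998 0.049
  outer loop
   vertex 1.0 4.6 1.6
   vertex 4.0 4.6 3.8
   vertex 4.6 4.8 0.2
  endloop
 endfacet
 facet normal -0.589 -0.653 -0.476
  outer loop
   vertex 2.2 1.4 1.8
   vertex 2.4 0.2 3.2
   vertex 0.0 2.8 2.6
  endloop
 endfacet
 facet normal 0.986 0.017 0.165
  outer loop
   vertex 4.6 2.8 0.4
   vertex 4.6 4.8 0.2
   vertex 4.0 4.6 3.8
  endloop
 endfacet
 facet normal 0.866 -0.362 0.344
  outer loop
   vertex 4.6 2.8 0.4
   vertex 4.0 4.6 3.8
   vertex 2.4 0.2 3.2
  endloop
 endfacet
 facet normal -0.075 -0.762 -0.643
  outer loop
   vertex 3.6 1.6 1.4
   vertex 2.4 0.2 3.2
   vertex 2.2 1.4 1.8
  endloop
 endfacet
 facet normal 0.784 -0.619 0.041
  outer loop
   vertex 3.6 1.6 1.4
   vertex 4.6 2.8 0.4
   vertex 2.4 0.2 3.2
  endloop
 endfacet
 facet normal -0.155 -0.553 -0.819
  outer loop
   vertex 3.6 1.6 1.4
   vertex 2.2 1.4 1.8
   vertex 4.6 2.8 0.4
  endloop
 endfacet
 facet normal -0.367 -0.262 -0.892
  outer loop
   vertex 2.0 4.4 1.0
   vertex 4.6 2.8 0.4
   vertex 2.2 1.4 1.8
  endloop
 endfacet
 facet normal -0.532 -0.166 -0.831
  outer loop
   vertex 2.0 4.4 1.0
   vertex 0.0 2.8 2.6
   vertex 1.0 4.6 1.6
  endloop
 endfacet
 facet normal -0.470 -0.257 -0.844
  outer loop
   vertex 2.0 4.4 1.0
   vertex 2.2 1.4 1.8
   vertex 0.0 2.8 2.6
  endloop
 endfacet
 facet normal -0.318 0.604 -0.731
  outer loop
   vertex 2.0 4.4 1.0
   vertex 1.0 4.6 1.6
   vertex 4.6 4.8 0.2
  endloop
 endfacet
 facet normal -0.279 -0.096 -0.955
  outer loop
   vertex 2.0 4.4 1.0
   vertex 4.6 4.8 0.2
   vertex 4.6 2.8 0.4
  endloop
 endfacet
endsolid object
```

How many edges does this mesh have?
21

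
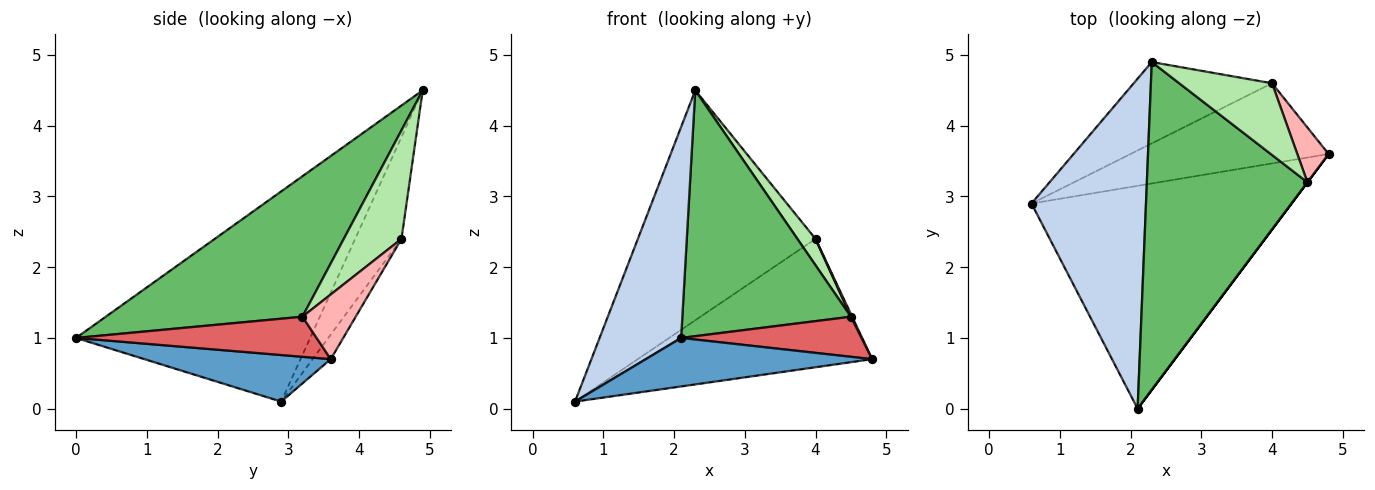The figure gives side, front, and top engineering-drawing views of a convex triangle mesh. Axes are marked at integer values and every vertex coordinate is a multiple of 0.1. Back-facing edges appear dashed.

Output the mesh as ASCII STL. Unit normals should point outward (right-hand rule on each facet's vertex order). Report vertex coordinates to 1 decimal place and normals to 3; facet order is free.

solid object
 facet normal 0.172 -0.210 -0.962
  outer loop
   vertex 2.1 0.0 1.0
   vertex 0.6 2.9 0.1
   vertex 4.8 3.6 0.7
  endloop
 endfacet
 facet normal -0.840 -0.292 0.457
  outer loop
   vertex 2.3 4.9 4.5
   vertex 0.6 2.9 0.1
   vertex 2.1 0.0 1.0
  endloop
 endfacet
 facet normal -0.066 0.846 -0.529
  outer loop
   vertex 4.0 4.6 2.4
   vertex 4.8 3.6 0.7
   vertex 0.6 2.9 0.1
  endloop
 endfacet
 facet normal -0.239 0.915 -0.324
  outer loop
   vertex 4.0 4.6 2.4
   vertex 0.6 2.9 0.1
   vertex 2.3 4.9 4.5
  endloop
 endfacet
 facet normal 0.573 -0.492 0.655
  outer loop
   vertex 4.5 3.2 1.3
   vertex 2.3 4.9 4.5
   vertex 2.1 0.0 1.0
  endloop
 endfacet
 facet normal 0.739 -0.232 0.632
  outer loop
   vertex 4.5 3.2 1.3
   vertex 4.0 4.6 2.4
   vertex 2.3 4.9 4.5
  endloop
 endfacet
 facet normal 0.800 -0.600 0.000
  outer loop
   vertex 4.5 3.2 1.3
   vertex 2.1 0.0 1.0
   vertex 4.8 3.6 0.7
  endloop
 endfacet
 facet normal 0.900 -0.021 0.436
  outer loop
   vertex 4.5 3.2 1.3
   vertex 4.8 3.6 0.7
   vertex 4.0 4.6 2.4
  endloop
 endfacet
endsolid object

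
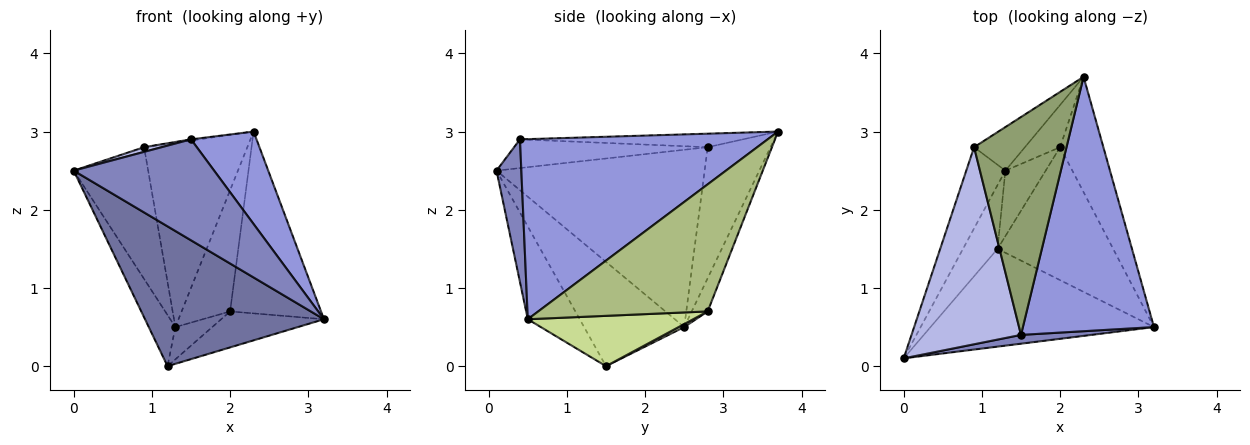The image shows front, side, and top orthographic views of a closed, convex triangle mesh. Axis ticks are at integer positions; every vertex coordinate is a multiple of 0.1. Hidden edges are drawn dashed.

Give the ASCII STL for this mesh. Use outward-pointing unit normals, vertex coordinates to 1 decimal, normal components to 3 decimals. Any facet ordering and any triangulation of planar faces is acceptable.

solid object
 facet normal -0.231 -0.797 -0.558
  outer loop
   vertex 1.2 1.5 0.0
   vertex 3.2 0.5 0.6
   vertex 0.0 0.1 2.5
  endloop
 endfacet
 facet normal 0.173 -0.981 0.086
  outer loop
   vertex 1.5 0.4 2.9
   vertex 0.0 0.1 2.5
   vertex 3.2 0.5 0.6
  endloop
 endfacet
 facet normal 0.791 -0.209 0.575
  outer loop
   vertex 1.5 0.4 2.9
   vertex 3.2 0.5 0.6
   vertex 2.3 3.7 3.0
  endloop
 endfacet
 facet normal -0.253 -0.023 0.967
  outer loop
   vertex 0.9 2.8 2.8
   vertex 0.0 0.1 2.5
   vertex 1.5 0.4 2.9
  endloop
 endfacet
 facet normal -0.145 0.005 0.989
  outer loop
   vertex 0.9 2.8 2.8
   vertex 1.5 0.4 2.9
   vertex 2.3 3.7 3.0
  endloop
 endfacet
 facet normal 0.844 0.453 -0.287
  outer loop
   vertex 2.0 2.8 0.7
   vertex 2.3 3.7 3.0
   vertex 3.2 0.5 0.6
  endloop
 endfacet
 facet normal 0.387 0.241 -0.890
  outer loop
   vertex 2.0 2.8 0.7
   vertex 3.2 0.5 0.6
   vertex 1.2 1.5 0.0
  endloop
 endfacet
 facet normal 0.067 0.441 -0.895
  outer loop
   vertex 1.3 2.5 0.5
   vertex 2.0 2.8 0.7
   vertex 1.2 1.5 0.0
  endloop
 endfacet
 facet normal -0.920 0.244 -0.305
  outer loop
   vertex 1.3 2.5 0.5
   vertex 1.2 1.5 0.0
   vertex 0.0 0.1 2.5
  endloop
 endfacet
 facet normal -0.922 0.330 -0.203
  outer loop
   vertex 1.3 2.5 0.5
   vertex 0.0 0.1 2.5
   vertex 0.9 2.8 2.8
  endloop
 endfacet
 facet normal -0.510 0.837 -0.198
  outer loop
   vertex 1.3 2.5 0.5
   vertex 0.9 2.8 2.8
   vertex 2.3 3.7 3.0
  endloop
 endfacet
 facet normal -0.297 0.902 -0.314
  outer loop
   vertex 1.3 2.5 0.5
   vertex 2.3 3.7 3.0
   vertex 2.0 2.8 0.7
  endloop
 endfacet
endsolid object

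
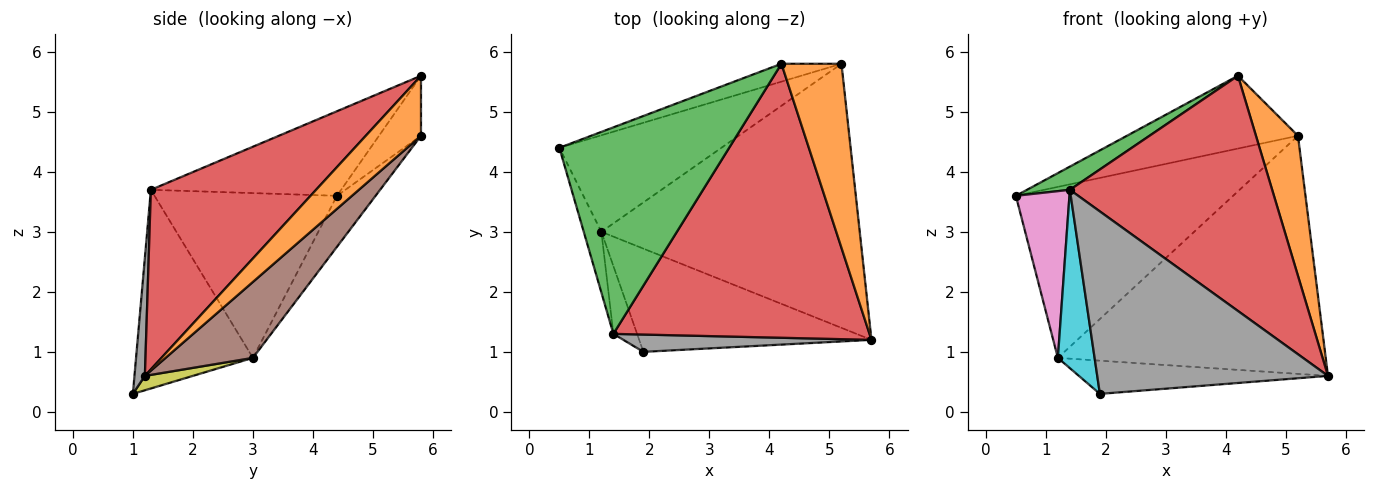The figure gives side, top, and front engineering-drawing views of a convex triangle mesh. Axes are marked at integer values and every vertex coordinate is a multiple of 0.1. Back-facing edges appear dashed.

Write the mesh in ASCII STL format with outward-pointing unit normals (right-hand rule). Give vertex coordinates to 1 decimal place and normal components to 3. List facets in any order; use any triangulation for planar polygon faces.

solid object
 facet normal -0.232 0.945 -0.232
  outer loop
   vertex 4.2 5.8 5.6
   vertex 5.2 5.8 4.6
   vertex 0.5 4.4 3.6
  endloop
 endfacet
 facet normal 0.623 -0.474 0.623
  outer loop
   vertex 4.2 5.8 5.6
   vertex 5.7 1.2 0.6
   vertex 5.2 5.8 4.6
  endloop
 endfacet
 facet normal -0.444 -0.100 0.891
  outer loop
   vertex 1.4 1.3 3.7
   vertex 4.2 5.8 5.6
   vertex 0.5 4.4 3.6
  endloop
 endfacet
 facet normal 0.470 -0.575 0.670
  outer loop
   vertex 1.4 1.3 3.7
   vertex 5.7 1.2 0.6
   vertex 4.2 5.8 5.6
  endloop
 endfacet
 facet normal -0.153 0.861 -0.486
  outer loop
   vertex 1.2 3.0 0.9
   vertex 0.5 4.4 3.6
   vertex 5.2 5.8 4.6
  endloop
 endfacet
 facet normal 0.213 0.654 -0.726
  outer loop
   vertex 1.2 3.0 0.9
   vertex 5.2 5.8 4.6
   vertex 5.7 1.2 0.6
  endloop
 endfacet
 facet normal -0.954 -0.280 -0.102
  outer loop
   vertex 1.2 3.0 0.9
   vertex 1.4 1.3 3.7
   vertex 0.5 4.4 3.6
  endloop
 endfacet
 facet normal 0.045 -0.995 0.094
  outer loop
   vertex 1.9 1.0 0.3
   vertex 5.7 1.2 0.6
   vertex 1.4 1.3 3.7
  endloop
 endfacet
 facet normal 0.059 0.306 -0.950
  outer loop
   vertex 1.9 1.0 0.3
   vertex 1.2 3.0 0.9
   vertex 5.7 1.2 0.6
  endloop
 endfacet
 facet normal -0.948 -0.298 -0.113
  outer loop
   vertex 1.9 1.0 0.3
   vertex 1.4 1.3 3.7
   vertex 1.2 3.0 0.9
  endloop
 endfacet
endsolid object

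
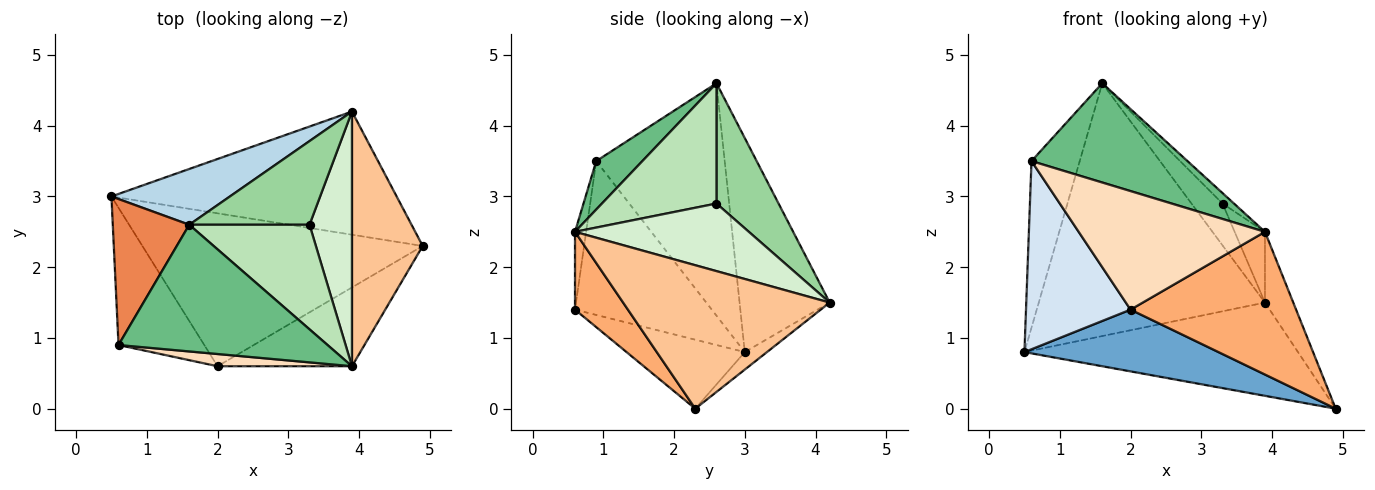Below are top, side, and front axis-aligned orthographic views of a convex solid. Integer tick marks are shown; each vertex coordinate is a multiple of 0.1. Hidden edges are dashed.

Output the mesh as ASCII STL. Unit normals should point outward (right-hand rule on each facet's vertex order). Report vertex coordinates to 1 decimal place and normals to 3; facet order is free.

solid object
 facet normal -0.222 -0.365 -0.904
  outer loop
   vertex 2.0 0.6 1.4
   vertex 0.5 3.0 0.8
   vertex 4.9 2.3 0.0
  endloop
 endfacet
 facet normal -0.049 0.603 -0.796
  outer loop
   vertex 3.9 4.2 1.5
   vertex 4.9 2.3 0.0
   vertex 0.5 3.0 0.8
  endloop
 endfacet
 facet normal -0.363 0.910 0.201
  outer loop
   vertex 3.9 4.2 1.5
   vertex 0.5 3.0 0.8
   vertex 1.6 2.6 4.6
  endloop
 endfacet
 facet normal -0.726 -0.555 -0.405
  outer loop
   vertex 0.6 0.9 3.5
   vertex 0.5 3.0 0.8
   vertex 2.0 0.6 1.4
  endloop
 endfacet
 facet normal -0.895 0.336 0.294
  outer loop
   vertex 0.6 0.9 3.5
   vertex 1.6 2.6 4.6
   vertex 0.5 3.0 0.8
  endloop
 endfacet
 facet normal 0.269 -0.843 -0.465
  outer loop
   vertex 3.9 0.6 2.5
   vertex 2.0 0.6 1.4
   vertex 4.9 2.3 0.0
  endloop
 endfacet
 facet normal 0.890 0.122 0.439
  outer loop
   vertex 3.9 0.6 2.5
   vertex 4.9 2.3 0.0
   vertex 3.9 4.2 1.5
  endloop
 endfacet
 facet normal -0.059 -0.993 0.102
  outer loop
   vertex 3.9 0.6 2.5
   vertex 0.6 0.9 3.5
   vertex 2.0 0.6 1.4
  endloop
 endfacet
 facet normal 0.180 -0.607 0.774
  outer loop
   vertex 3.9 0.6 2.5
   vertex 1.6 2.6 4.6
   vertex 0.6 0.9 3.5
  endloop
 endfacet
 facet normal 0.667 0.333 0.667
  outer loop
   vertex 3.3 2.6 2.9
   vertex 3.9 4.2 1.5
   vertex 1.6 2.6 4.6
  endloop
 endfacet
 facet normal 0.705 0.071 0.705
  outer loop
   vertex 3.3 2.6 2.9
   vertex 1.6 2.6 4.6
   vertex 3.9 0.6 2.5
  endloop
 endfacet
 facet normal 0.838 0.146 0.526
  outer loop
   vertex 3.3 2.6 2.9
   vertex 3.9 0.6 2.5
   vertex 3.9 4.2 1.5
  endloop
 endfacet
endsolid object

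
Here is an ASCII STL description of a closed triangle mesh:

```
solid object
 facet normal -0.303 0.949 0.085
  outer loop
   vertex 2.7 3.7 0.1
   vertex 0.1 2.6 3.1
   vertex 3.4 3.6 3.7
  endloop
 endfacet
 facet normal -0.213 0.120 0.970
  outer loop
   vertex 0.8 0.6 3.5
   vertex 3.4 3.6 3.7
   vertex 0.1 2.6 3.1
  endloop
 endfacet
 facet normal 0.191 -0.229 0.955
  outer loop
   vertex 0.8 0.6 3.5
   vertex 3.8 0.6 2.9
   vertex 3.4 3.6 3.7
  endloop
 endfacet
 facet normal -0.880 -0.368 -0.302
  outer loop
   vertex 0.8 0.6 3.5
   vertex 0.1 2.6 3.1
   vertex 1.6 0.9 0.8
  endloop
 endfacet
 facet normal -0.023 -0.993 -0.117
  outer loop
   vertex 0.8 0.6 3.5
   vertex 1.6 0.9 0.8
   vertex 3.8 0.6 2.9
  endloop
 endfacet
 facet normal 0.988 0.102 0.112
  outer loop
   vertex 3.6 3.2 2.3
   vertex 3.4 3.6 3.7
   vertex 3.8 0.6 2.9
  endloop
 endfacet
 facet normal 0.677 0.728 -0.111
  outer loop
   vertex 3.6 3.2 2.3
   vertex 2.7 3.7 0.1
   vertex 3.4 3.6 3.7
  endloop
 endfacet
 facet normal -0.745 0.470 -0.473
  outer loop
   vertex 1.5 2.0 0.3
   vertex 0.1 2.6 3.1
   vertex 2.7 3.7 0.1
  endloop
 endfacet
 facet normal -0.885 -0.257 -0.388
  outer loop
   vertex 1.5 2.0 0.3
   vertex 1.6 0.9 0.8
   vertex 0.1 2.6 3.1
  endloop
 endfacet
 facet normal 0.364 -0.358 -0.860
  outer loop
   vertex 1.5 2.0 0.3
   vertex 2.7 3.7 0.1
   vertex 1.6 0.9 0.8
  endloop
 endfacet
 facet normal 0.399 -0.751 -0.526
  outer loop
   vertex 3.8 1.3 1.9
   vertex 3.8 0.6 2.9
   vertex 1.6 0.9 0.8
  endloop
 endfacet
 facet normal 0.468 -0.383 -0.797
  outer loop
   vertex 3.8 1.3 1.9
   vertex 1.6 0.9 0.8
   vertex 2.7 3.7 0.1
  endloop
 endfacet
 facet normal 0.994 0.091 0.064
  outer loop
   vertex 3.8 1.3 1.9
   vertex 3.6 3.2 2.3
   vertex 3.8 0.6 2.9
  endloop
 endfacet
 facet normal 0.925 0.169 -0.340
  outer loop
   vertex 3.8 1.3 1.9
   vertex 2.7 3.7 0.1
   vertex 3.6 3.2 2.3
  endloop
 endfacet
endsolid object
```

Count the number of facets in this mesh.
14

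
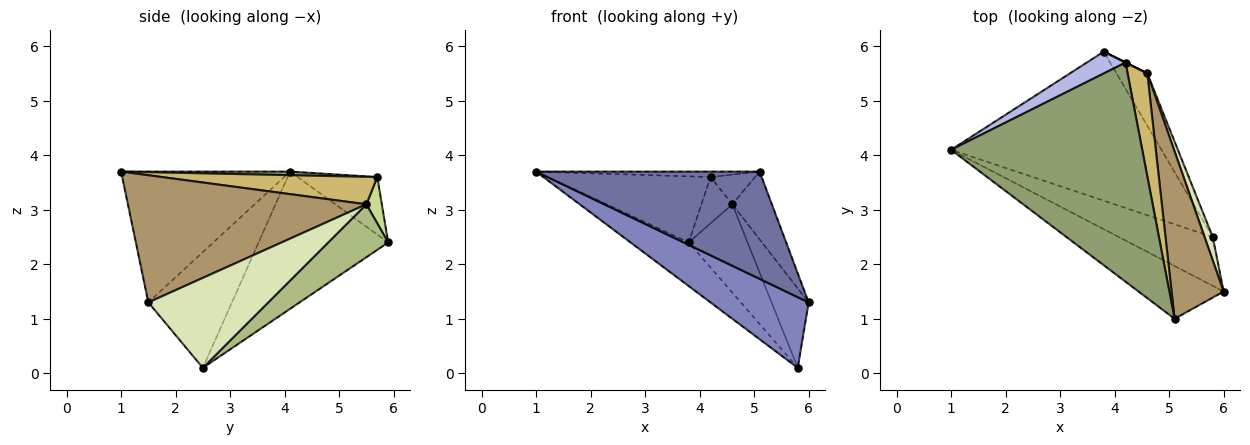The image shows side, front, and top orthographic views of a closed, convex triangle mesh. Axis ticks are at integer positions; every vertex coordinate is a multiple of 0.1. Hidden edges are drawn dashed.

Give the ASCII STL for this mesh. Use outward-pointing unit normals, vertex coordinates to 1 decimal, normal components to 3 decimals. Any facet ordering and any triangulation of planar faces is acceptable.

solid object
 facet normal -0.561 -0.743 -0.365
  outer loop
   vertex 5.1 1.0 3.7
   vertex 1.0 4.1 3.7
   vertex 6.0 1.5 1.3
  endloop
 endfacet
 facet normal -0.574 -0.674 -0.466
  outer loop
   vertex 5.8 2.5 0.1
   vertex 6.0 1.5 1.3
   vertex 1.0 4.1 3.7
  endloop
 endfacet
 facet normal -0.531 0.238 -0.813
  outer loop
   vertex 5.8 2.5 0.1
   vertex 1.0 4.1 3.7
   vertex 3.8 5.9 2.4
  endloop
 endfacet
 facet normal -0.422 0.861 0.284
  outer loop
   vertex 4.2 5.7 3.6
   vertex 3.8 5.9 2.4
   vertex 1.0 4.1 3.7
  endloop
 endfacet
 facet normal 0.019 0.025 1.000
  outer loop
   vertex 4.2 5.7 3.6
   vertex 1.0 4.1 3.7
   vertex 5.1 1.0 3.7
  endloop
 endfacet
 facet normal 0.659 0.647 -0.383
  outer loop
   vertex 4.6 5.5 3.1
   vertex 5.8 2.5 0.1
   vertex 3.8 5.9 2.4
  endloop
 endfacet
 facet normal 0.447 0.894 0.000
  outer loop
   vertex 4.6 5.5 3.1
   vertex 3.8 5.9 2.4
   vertex 4.2 5.7 3.6
  endloop
 endfacet
 facet normal 0.952 0.294 0.087
  outer loop
   vertex 4.6 5.5 3.1
   vertex 6.0 1.5 1.3
   vertex 5.8 2.5 0.1
  endloop
 endfacet
 facet normal 0.915 0.152 0.375
  outer loop
   vertex 4.6 5.5 3.1
   vertex 5.1 1.0 3.7
   vertex 6.0 1.5 1.3
  endloop
 endfacet
 facet normal 0.801 0.166 0.575
  outer loop
   vertex 4.6 5.5 3.1
   vertex 4.2 5.7 3.6
   vertex 5.1 1.0 3.7
  endloop
 endfacet
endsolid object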